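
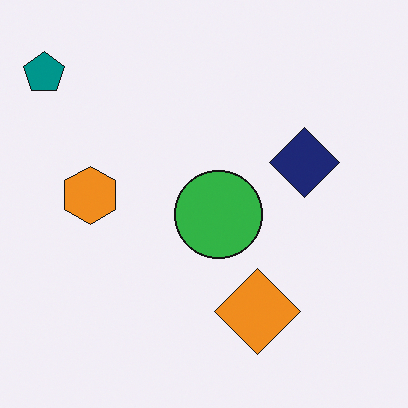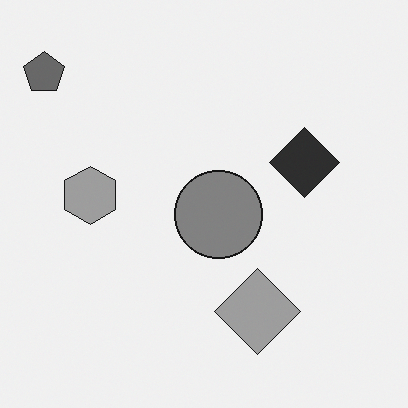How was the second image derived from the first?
Converted to grayscale.

All color is removed — every shape is now a shade of grey.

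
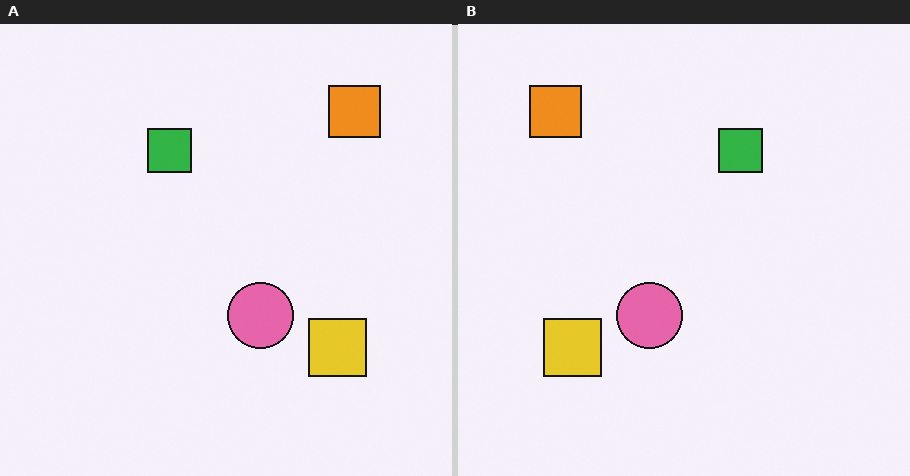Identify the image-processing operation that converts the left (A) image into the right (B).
The right (B) image is the left (A) flipped horizontally (left ↔ right).

The orange square is in the top-right of the left (A) image and the top-left of the right (B) — shapes on opposite sides of the vertical midline have swapped in a mirror flip.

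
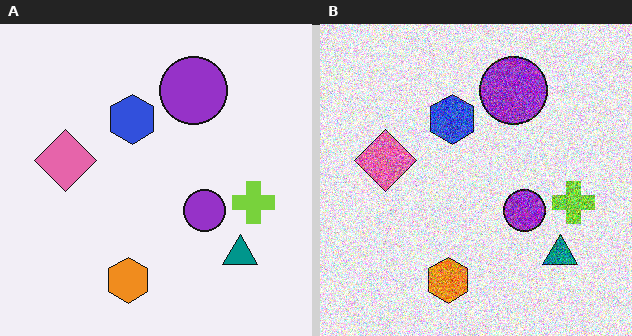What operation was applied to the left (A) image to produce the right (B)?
The image was degraded with heavy additive noise.

Random speckle covers the whole image, including the flat background.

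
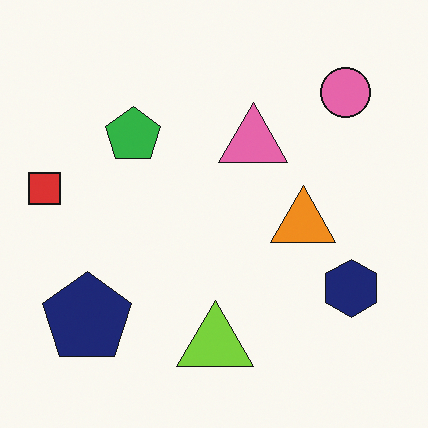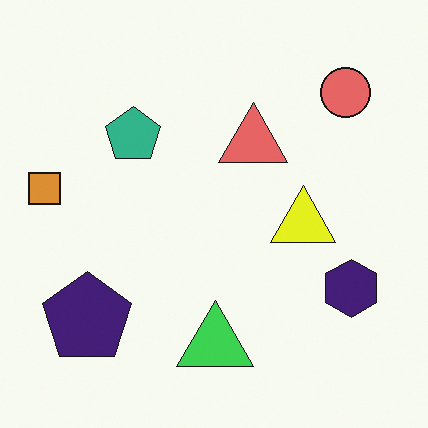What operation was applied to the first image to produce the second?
The second image is the first hue-shifted by a small amount.

Every shape's color has rotated by the same amount around the hue wheel — a uniform hue shift.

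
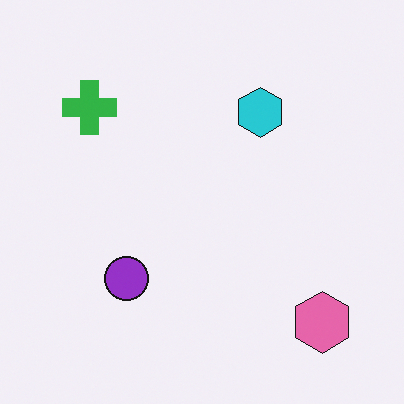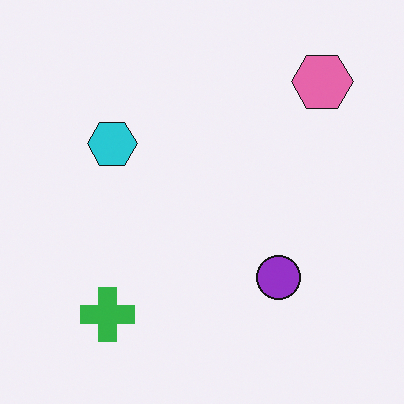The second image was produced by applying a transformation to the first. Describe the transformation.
Rotated 90° counter-clockwise.

The pink hexagon sits in the bottom-right of the first image and the top-right of the second — consistent with a whole-image 90° counter-clockwise rotation.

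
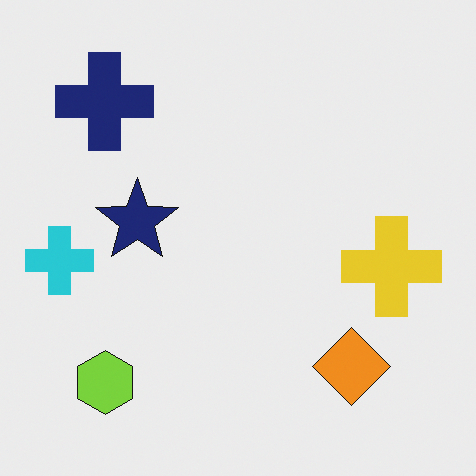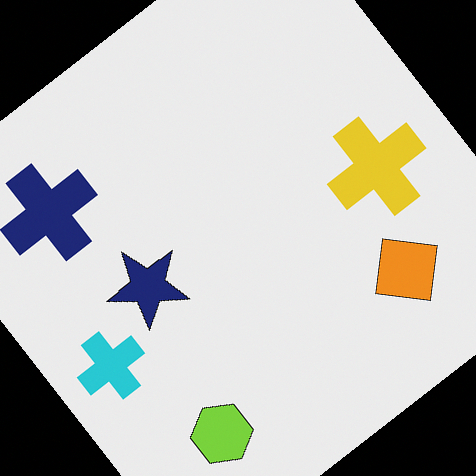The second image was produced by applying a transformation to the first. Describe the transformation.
The image was rotated counter-clockwise by a large amount — several tens of degrees.

Every shape is tilted by the same angle and the image corners show triangular fill wedges — a whole-image rotation by a non-right angle.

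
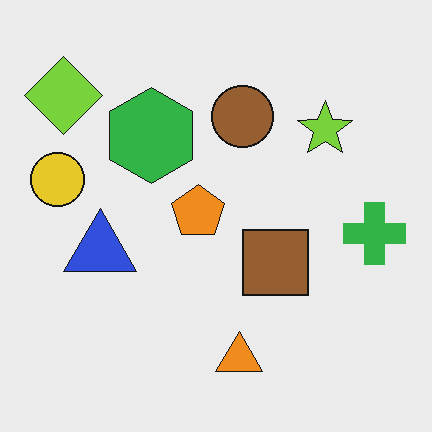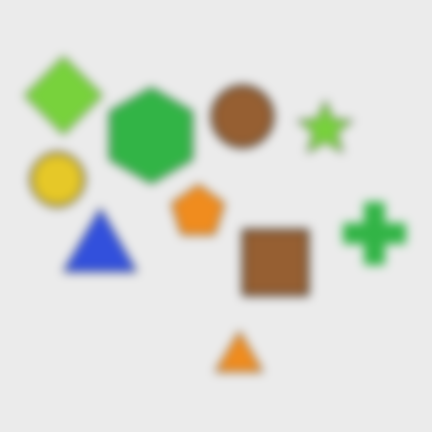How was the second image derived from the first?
The image was heavily blurred.

Shape edges and outlines are uniformly softened across the whole image.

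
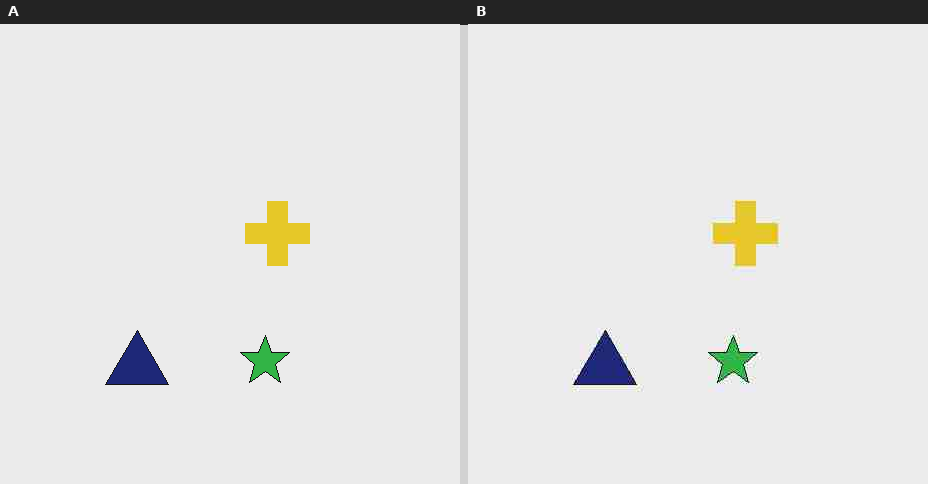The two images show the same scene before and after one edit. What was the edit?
It was degraded with heavy JPEG compression.

Blocky 8×8 compression artifacts appear around shape edges and the flat background shows ringing — characteristic JPEG degradation.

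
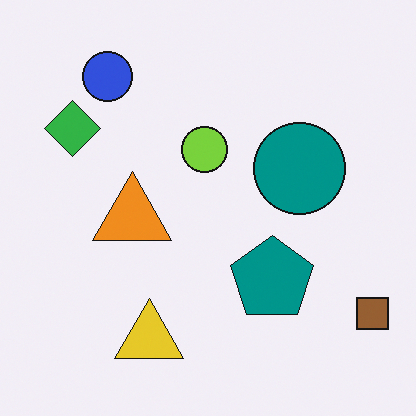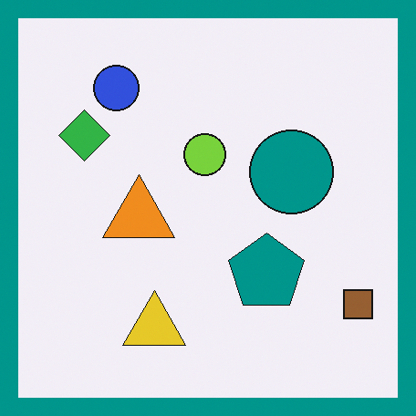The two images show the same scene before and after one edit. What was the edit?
The image was framed with a teal border.

A solid teal frame runs around the edge of the second image, with the content slightly shrunk inside it.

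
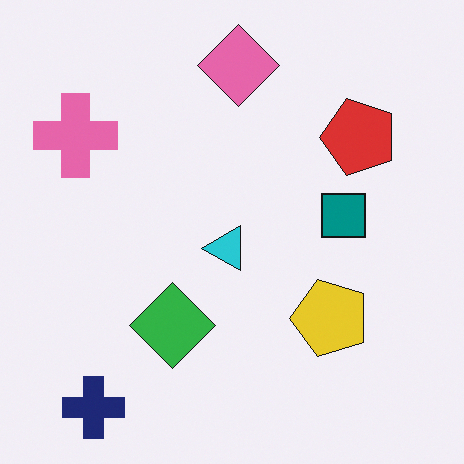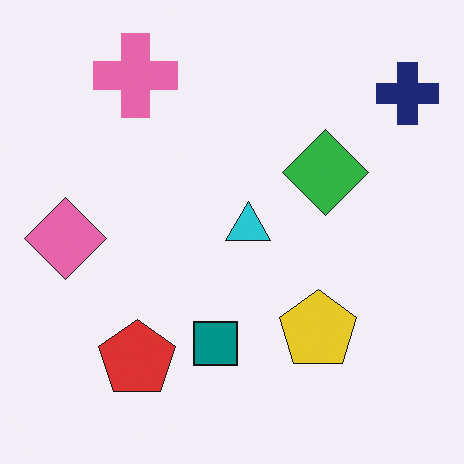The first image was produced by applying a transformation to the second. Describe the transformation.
The image was transposed (reflected across the top-left ↔ bottom-right diagonal).

Shapes have swapped their row and column positions — what was in the top-right is now in the bottom-left — a diagonal reflection.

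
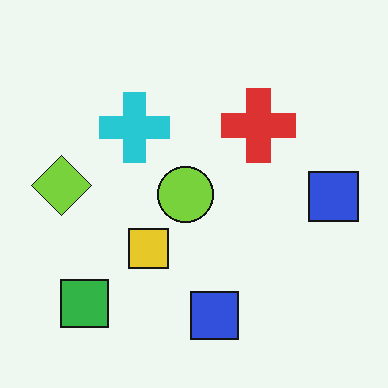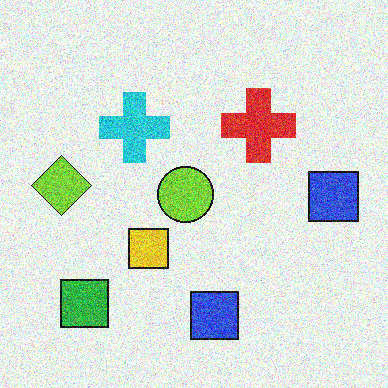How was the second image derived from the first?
This is the original image degraded with heavy additive noise.

Random speckle covers the whole image, including the flat background.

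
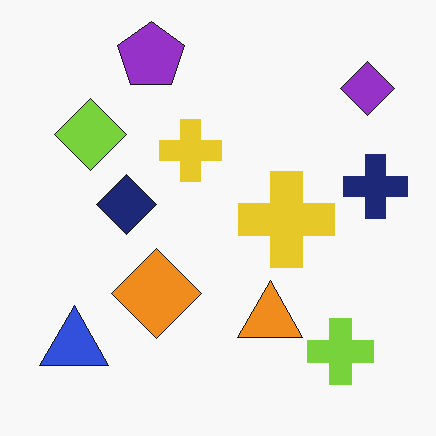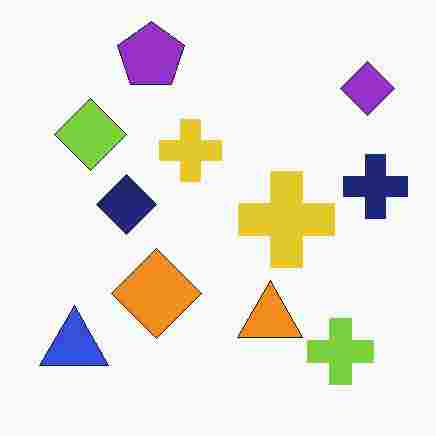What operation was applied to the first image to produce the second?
This is the original image degraded with heavy JPEG compression.

Blocky 8×8 compression artifacts appear around shape edges and the flat background shows ringing — characteristic JPEG degradation.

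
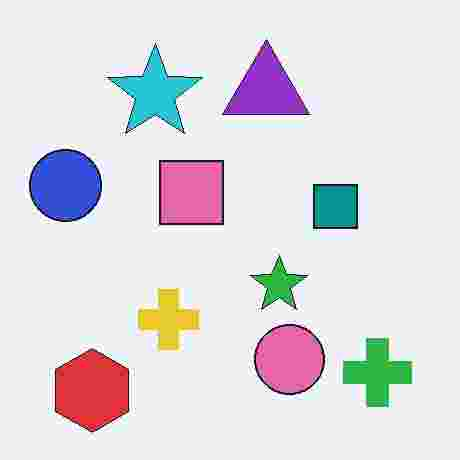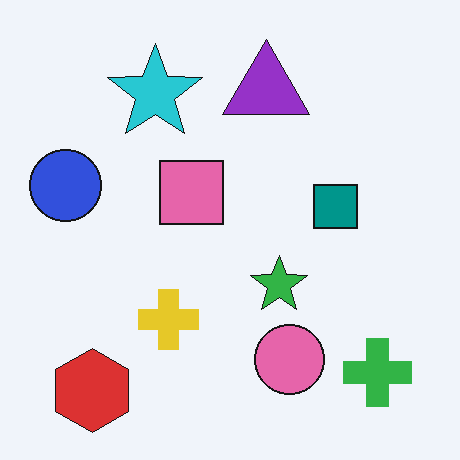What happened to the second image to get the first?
This is the original image heavily JPEG-compressed with obvious blocking artifacts.

Blocky 8×8 compression artifacts appear around shape edges and the flat background shows ringing — characteristic JPEG degradation.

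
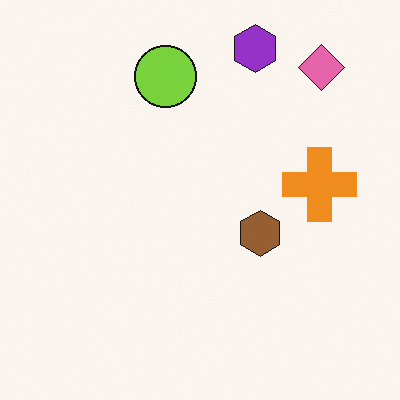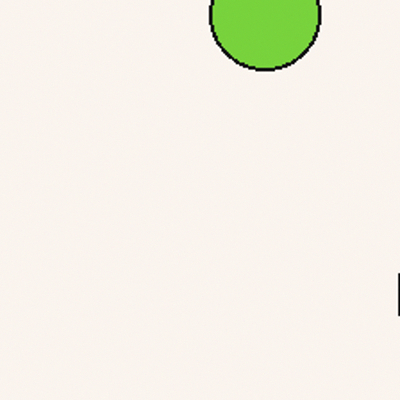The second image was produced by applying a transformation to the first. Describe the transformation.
The image was cropped to a noticeably smaller region and rescaled.

The visible shapes are larger and the field of view is narrower; shapes near the original edges may be partly or wholly outside the frame — a crop-and-rescale.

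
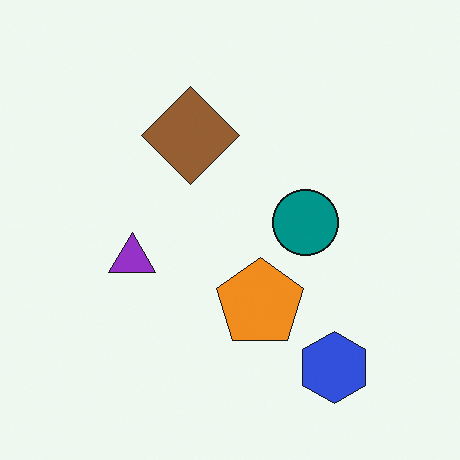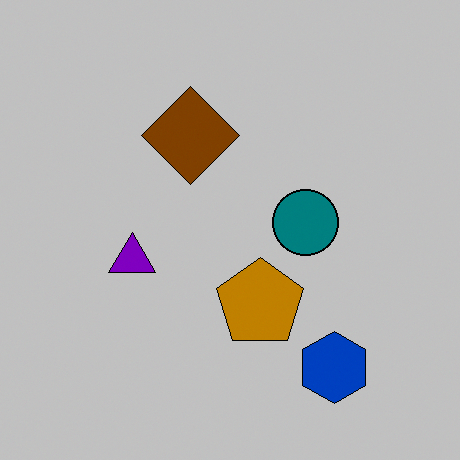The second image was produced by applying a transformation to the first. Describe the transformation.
The transformation is: aggressively posterized.

Each flat color has snapped to a coarser quantized level — most visibly, the near-white background has dropped to a flat grey.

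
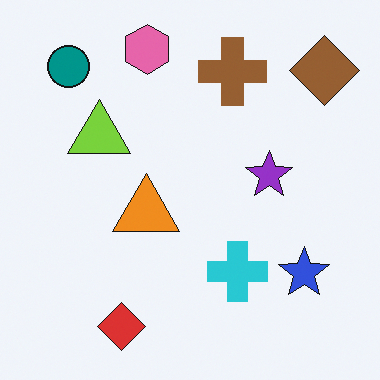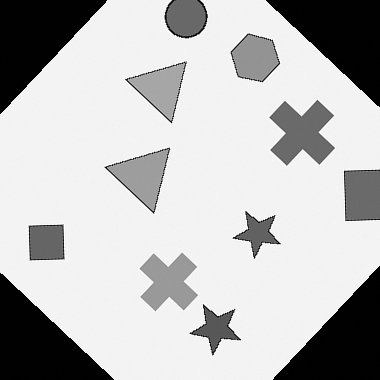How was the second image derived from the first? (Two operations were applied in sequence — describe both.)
The image was rotated clockwise by a large amount — several tens of degrees, then converted to grayscale.

Every shape is tilted by the same angle and the image corners show triangular fill wedges — a whole-image rotation by a non-right angle. All color is removed — every shape is now a shade of grey.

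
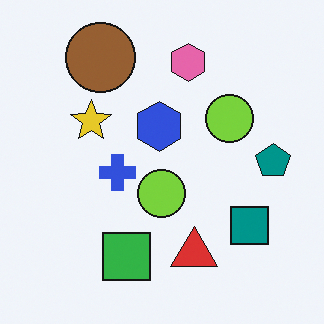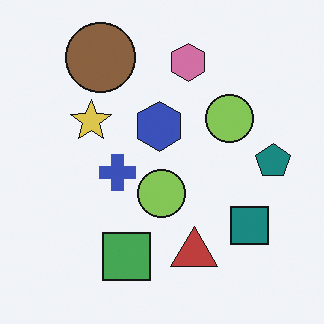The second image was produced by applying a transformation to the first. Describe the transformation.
It was slightly desaturated.

All colors are more muted and greyish — a global saturation change.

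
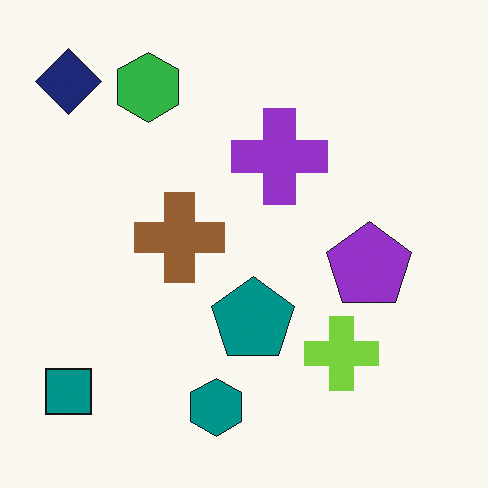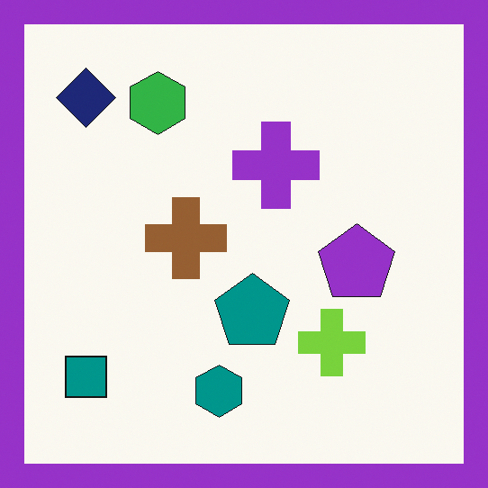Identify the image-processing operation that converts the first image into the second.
This is the original image framed with a purple border.

A solid purple frame runs around the edge of the second image, with the content slightly shrunk inside it.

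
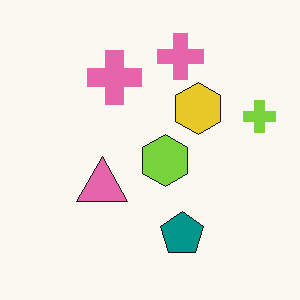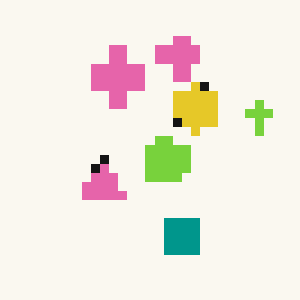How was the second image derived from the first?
The transformation is: heavily pixelated into large blocks.

Shapes are reduced to large square blocks; fine edges and outlines are lost — a downscale-then-upscale (mosaic) effect.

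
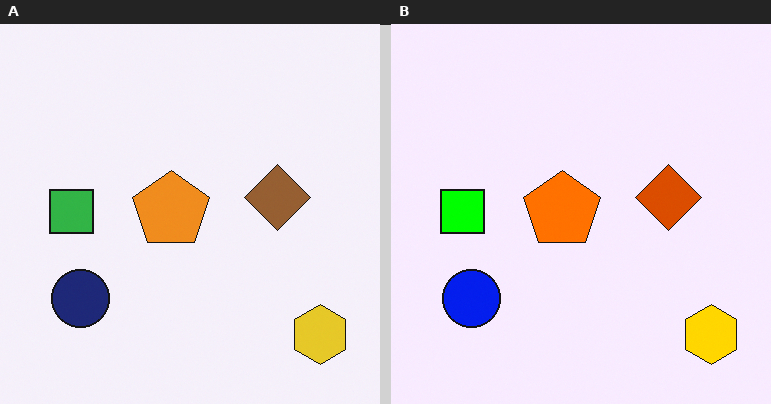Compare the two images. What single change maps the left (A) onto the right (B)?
The right (B) image is the left (A) heavily oversaturated.

All colors are more vivid — a global saturation change.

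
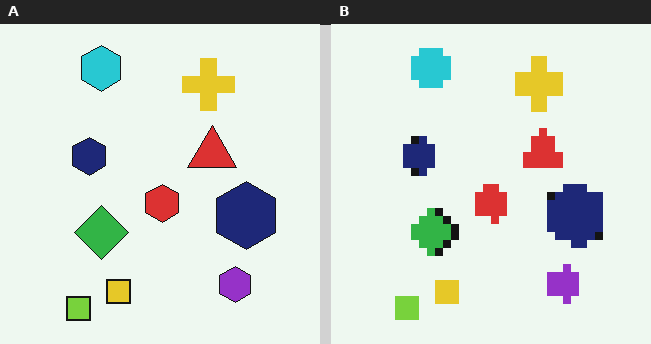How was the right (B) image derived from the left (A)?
Moderately pixelated.

Shapes are reduced to large square blocks; fine edges and outlines are lost — a downscale-then-upscale (mosaic) effect.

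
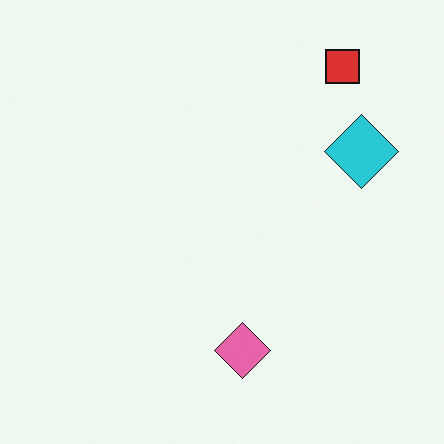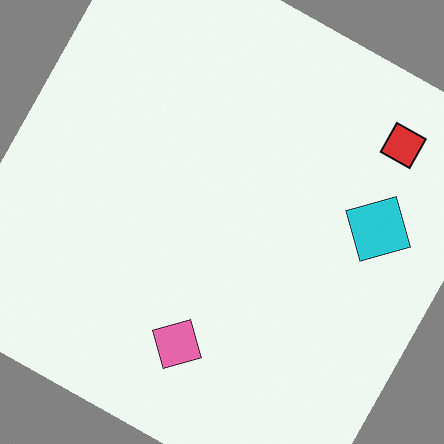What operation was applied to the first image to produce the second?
It was rotated clockwise by a clearly visible amount.

Every shape is tilted by the same angle and the image corners show triangular fill wedges — a whole-image rotation by a non-right angle.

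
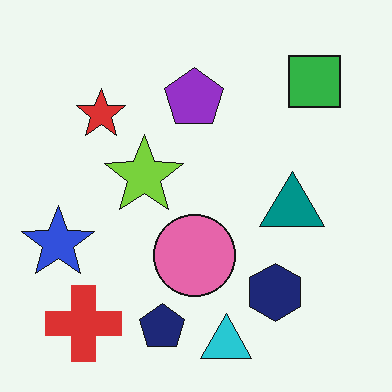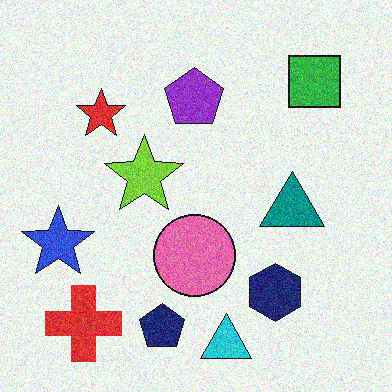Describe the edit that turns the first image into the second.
The transformation is: degraded with visible gaussian noise.

Random speckle covers the whole image, including the flat background.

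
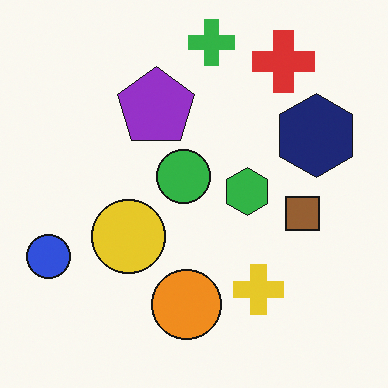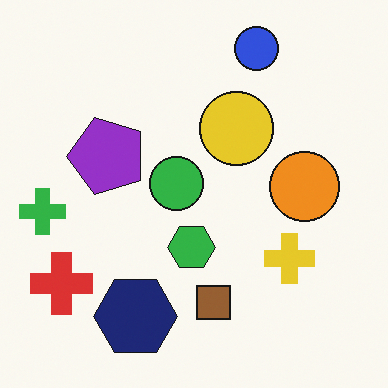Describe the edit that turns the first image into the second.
It was transposed (reflected across the top-left ↔ bottom-right diagonal).

Shapes have swapped their row and column positions — what was in the top-right is now in the bottom-left — a diagonal reflection.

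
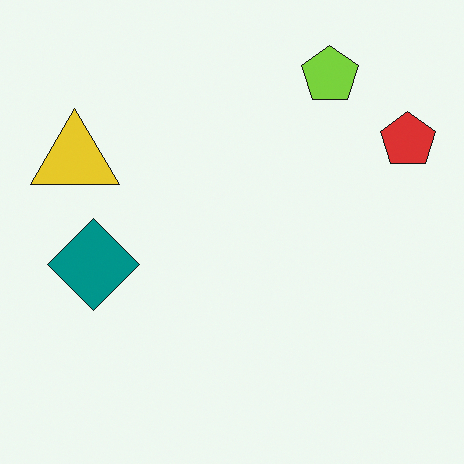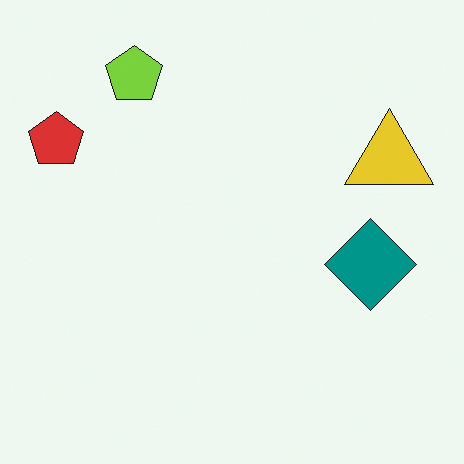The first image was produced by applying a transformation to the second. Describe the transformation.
It was flipped horizontally (left ↔ right).

The red pentagon is in the top-left of the second image and the top-right of the first — shapes on opposite sides of the vertical midline have swapped in a mirror flip.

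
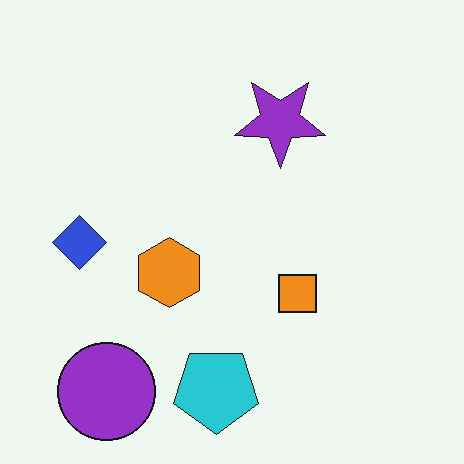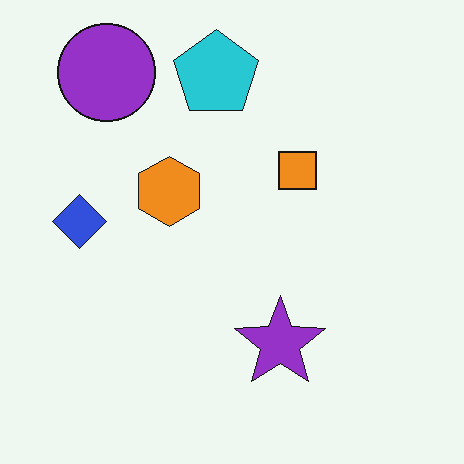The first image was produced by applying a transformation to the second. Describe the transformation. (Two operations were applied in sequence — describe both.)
Flipped vertically (top ↔ bottom), then given moderate JPEG compression.

The purple circle is in the top-left of the second image and the bottom-left of the first — shapes on opposite sides of the horizontal midline have swapped in a mirror flip. Blocky 8×8 compression artifacts appear around shape edges and the flat background shows ringing — characteristic JPEG degradation.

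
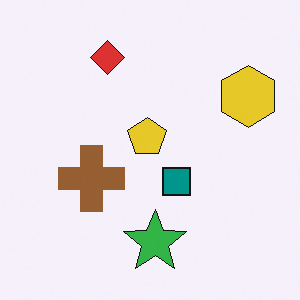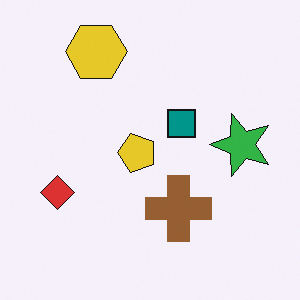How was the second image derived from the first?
The image was rotated 90° counter-clockwise.

The yellow hexagon sits in the top-right of the first image and the top-left of the second — consistent with a whole-image 90° counter-clockwise rotation.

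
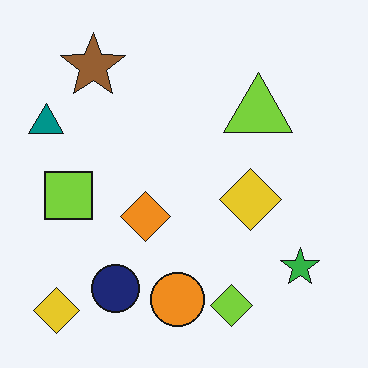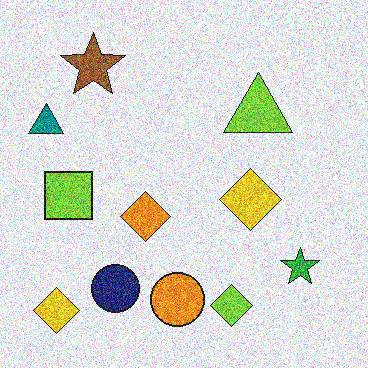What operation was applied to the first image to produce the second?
This is the original image degraded with heavy additive noise.

Random speckle covers the whole image, including the flat background.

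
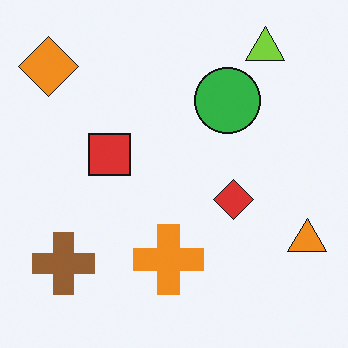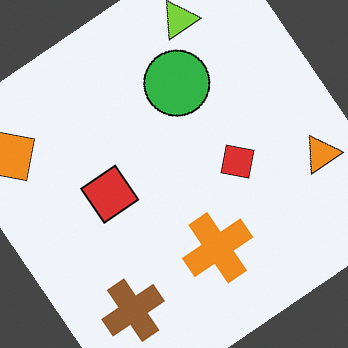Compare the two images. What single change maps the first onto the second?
The image was rotated counter-clockwise by a large amount — several tens of degrees.

Every shape is tilted by the same angle and the image corners show triangular fill wedges — a whole-image rotation by a non-right angle.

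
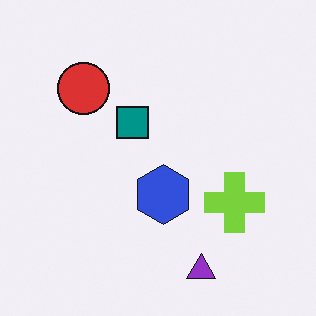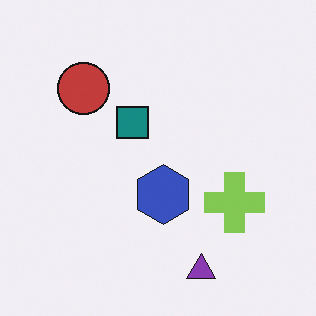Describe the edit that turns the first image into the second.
The transformation is: slightly desaturated.

All colors are more muted and greyish — a global saturation change.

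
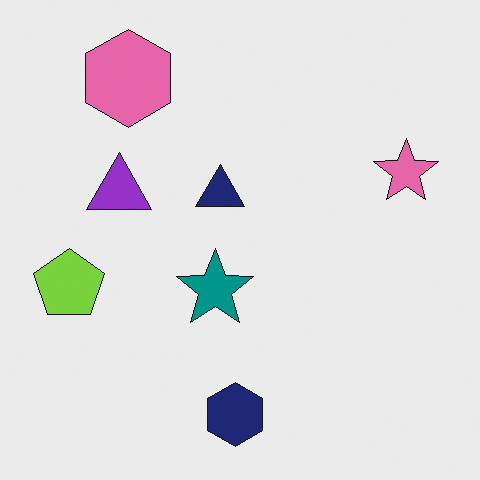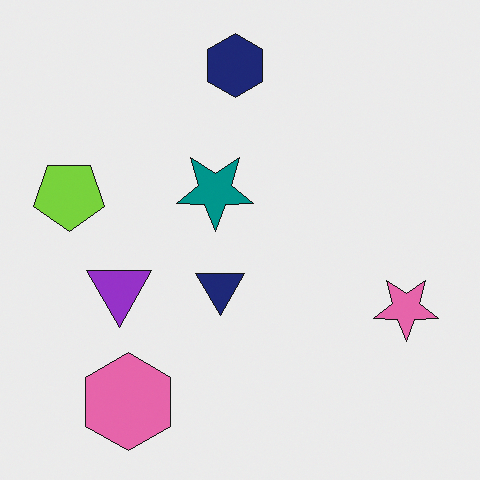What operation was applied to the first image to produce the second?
The image was flipped vertically (top ↔ bottom).

The navy hexagon is in the bottom of the first image and the top of the second — shapes on opposite sides of the horizontal midline have swapped in a mirror flip.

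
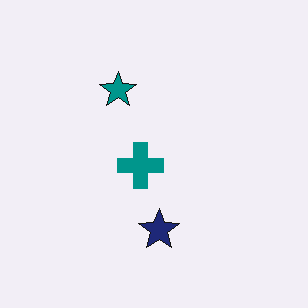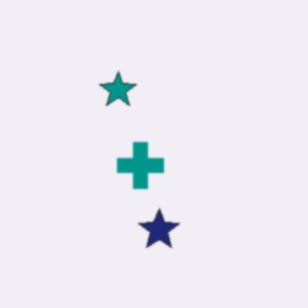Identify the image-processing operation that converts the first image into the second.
This is the original image given a subtle gaussian blur.

Shape edges and outlines are uniformly softened across the whole image.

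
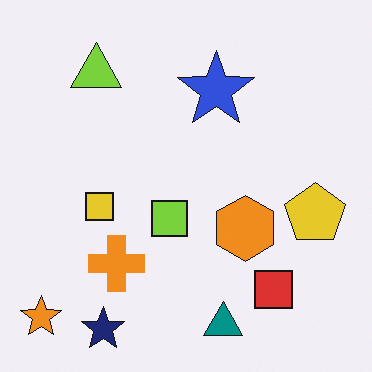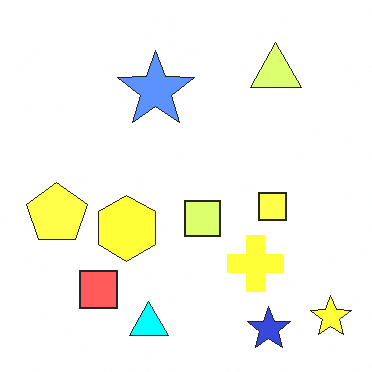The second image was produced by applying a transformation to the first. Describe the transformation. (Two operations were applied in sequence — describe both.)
The transformation is: flipped horizontally (left ↔ right), then noticeably brightened.

The orange star is in the bottom-left of the first image and the bottom-right of the second — shapes on opposite sides of the vertical midline have swapped in a mirror flip. Every pixel — background and shapes alike — is uniformly brightened.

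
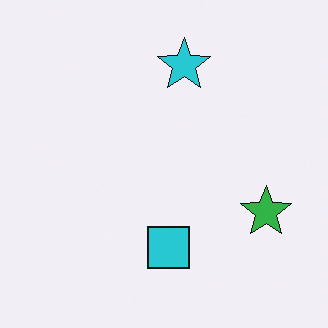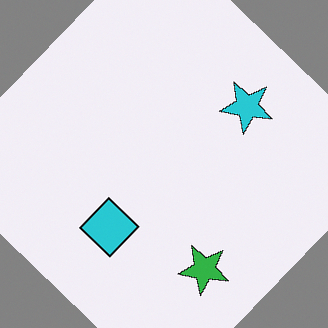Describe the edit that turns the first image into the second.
The second image is the first rotated clockwise by a large amount — several tens of degrees.

Every shape is tilted by the same angle and the image corners show triangular fill wedges — a whole-image rotation by a non-right angle.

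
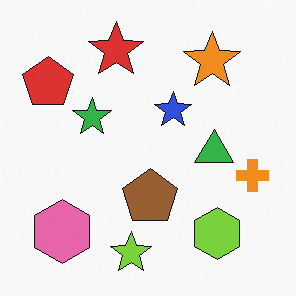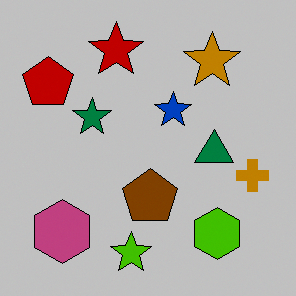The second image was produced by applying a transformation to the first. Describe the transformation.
This is the original image aggressively posterized.

Each flat color has snapped to a coarser quantized level — most visibly, the near-white background has dropped to a flat grey.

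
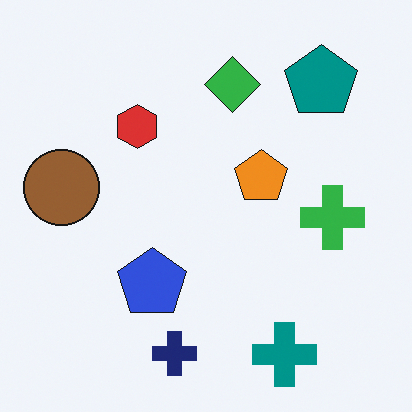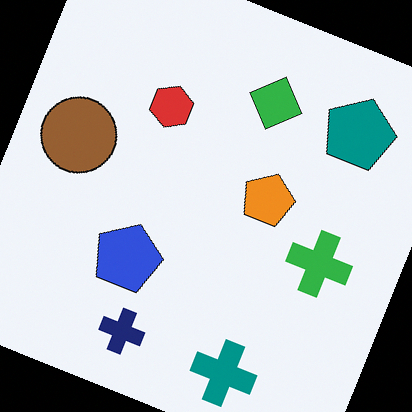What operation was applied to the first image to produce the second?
The transformation is: rotated clockwise by a moderate amount.

Every shape is tilted by the same angle and the image corners show triangular fill wedges — a whole-image rotation by a non-right angle.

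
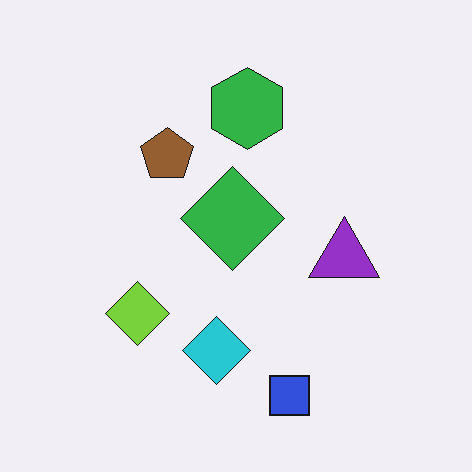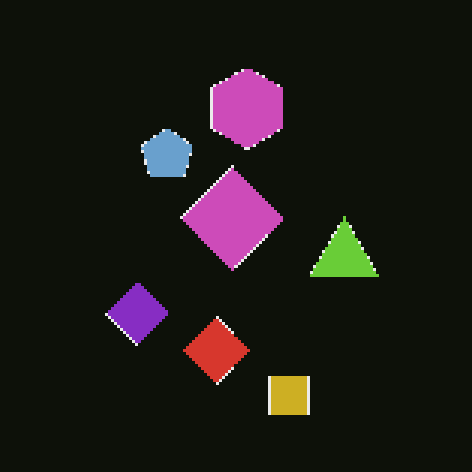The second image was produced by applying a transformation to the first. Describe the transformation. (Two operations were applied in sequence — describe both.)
Color-inverted (negative), then lightly pixelated (a mild mosaic effect).

The light background has become dark and every shape's color is its complement — a photographic negative. Shapes are reduced to large square blocks; fine edges and outlines are lost — a downscale-then-upscale (mosaic) effect.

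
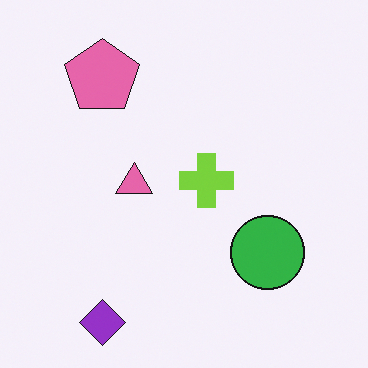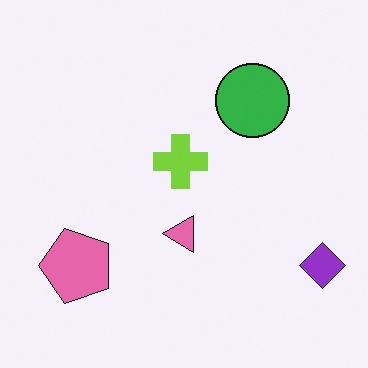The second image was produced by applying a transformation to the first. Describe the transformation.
This is the original image rotated 90° counter-clockwise.

The purple diamond sits in the bottom-left of the first image and the bottom-right of the second — consistent with a whole-image 90° counter-clockwise rotation.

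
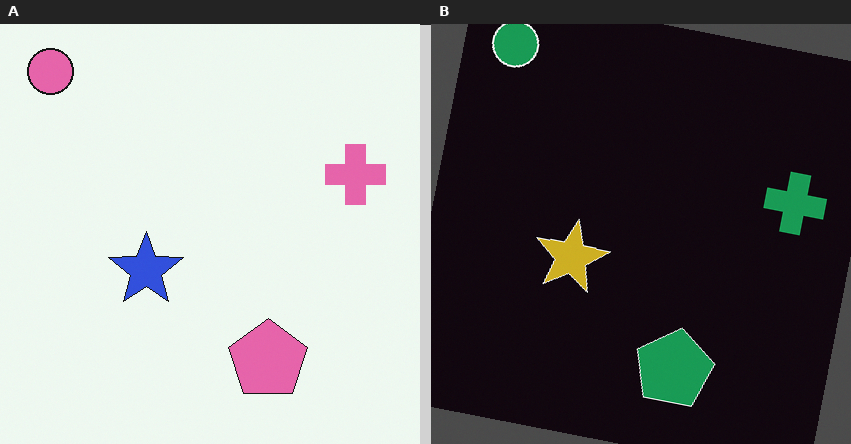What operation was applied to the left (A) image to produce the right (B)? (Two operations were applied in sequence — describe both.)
The image was rotated clockwise by a slight angle, then color-inverted (negative).

Every shape is tilted by the same angle and the image corners show triangular fill wedges — a whole-image rotation by a non-right angle. The light background has become dark and every shape's color is its complement — a photographic negative.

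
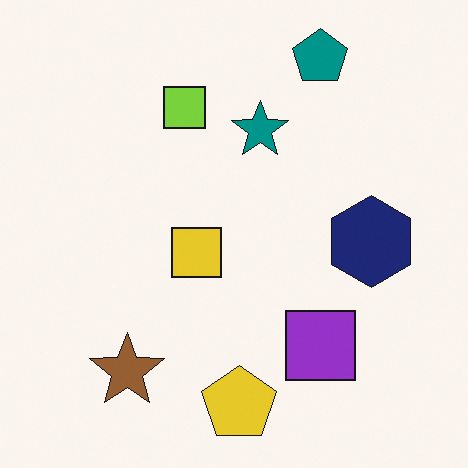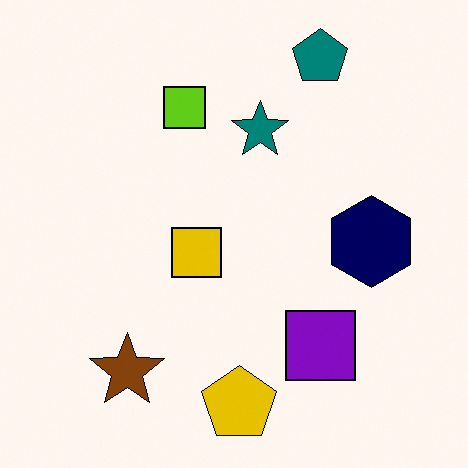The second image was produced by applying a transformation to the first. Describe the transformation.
The transformation is: given slightly increased contrast.

Tones are pushed away from mid-grey across the whole image — a global contrast change.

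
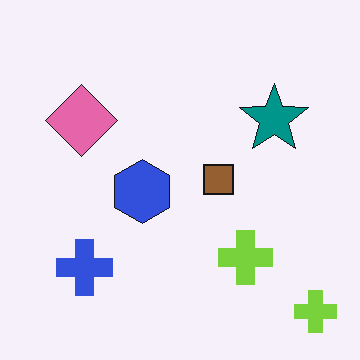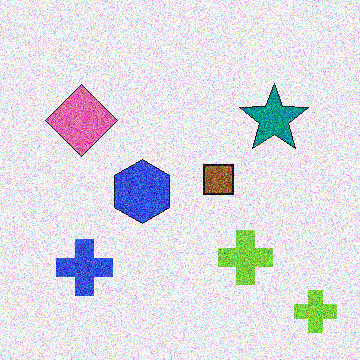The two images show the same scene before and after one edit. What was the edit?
The second image is the first degraded with a thick layer of grain.

Random speckle covers the whole image, including the flat background.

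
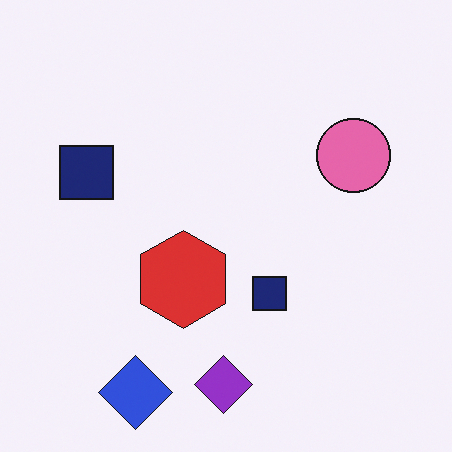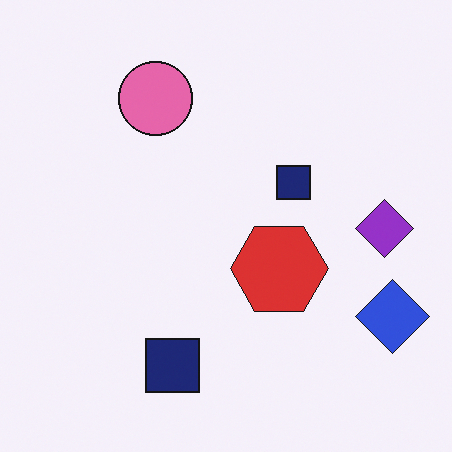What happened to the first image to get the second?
It was rotated 90° counter-clockwise.

The blue diamond sits in the bottom-left of the first image and the bottom-right of the second — consistent with a whole-image 90° counter-clockwise rotation.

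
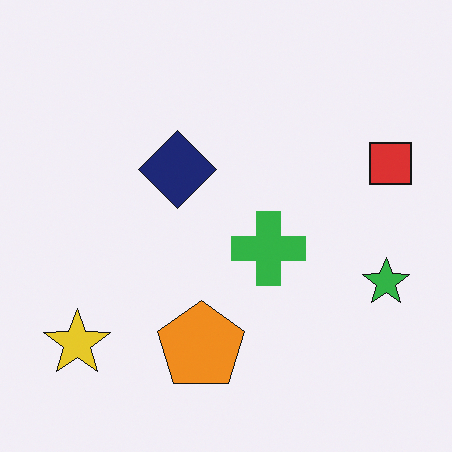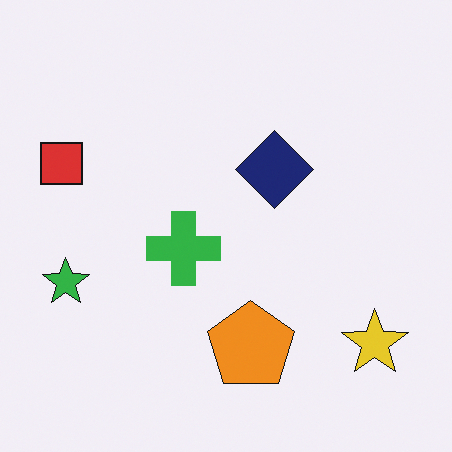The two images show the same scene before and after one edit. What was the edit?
This is the original image flipped horizontally (left ↔ right).

The red square is in the right of the first image and the left of the second — shapes on opposite sides of the vertical midline have swapped in a mirror flip.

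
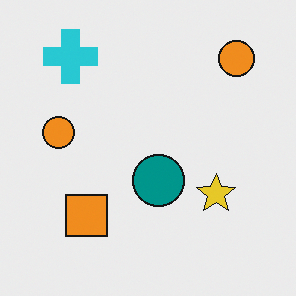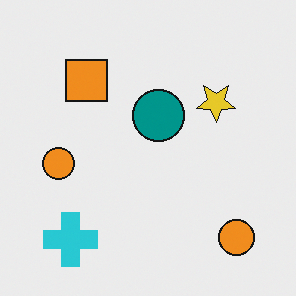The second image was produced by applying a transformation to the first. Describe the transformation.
Flipped vertically (top ↔ bottom).

The cyan cross is in the top-left of the first image and the bottom-left of the second — shapes on opposite sides of the horizontal midline have swapped in a mirror flip.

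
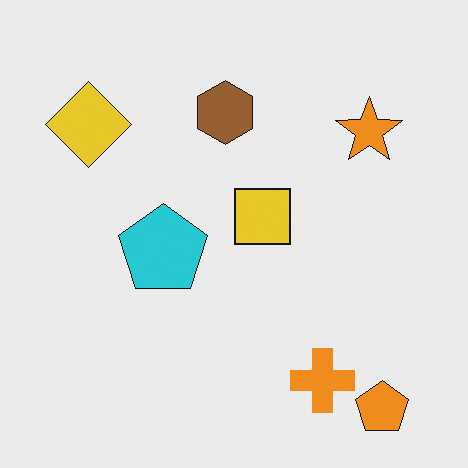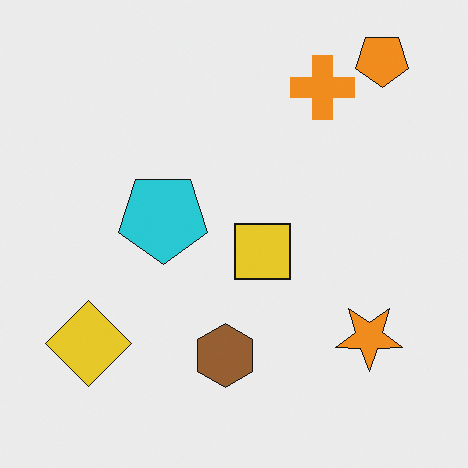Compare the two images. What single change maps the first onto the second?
It was flipped vertically (top ↔ bottom).

The orange pentagon is in the bottom-right of the first image and the top-right of the second — shapes on opposite sides of the horizontal midline have swapped in a mirror flip.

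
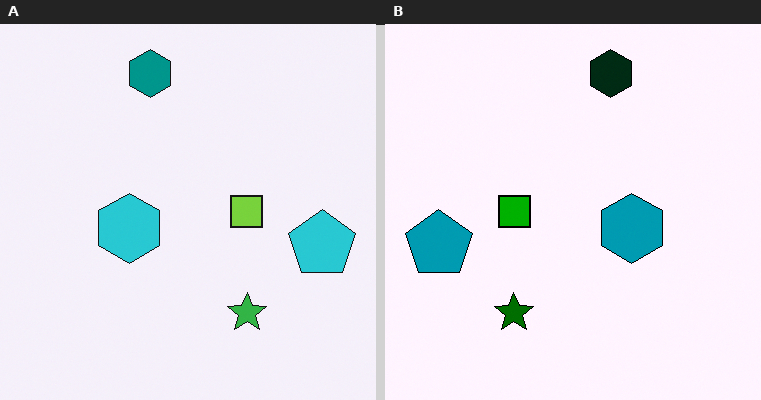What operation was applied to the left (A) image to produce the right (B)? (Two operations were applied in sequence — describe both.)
It was flipped horizontally (left ↔ right), then given much higher contrast.

The cyan pentagon is in the right of the left (A) image and the left of the right (B) — shapes on opposite sides of the vertical midline have swapped in a mirror flip. Tones are pushed away from mid-grey across the whole image — a global contrast change.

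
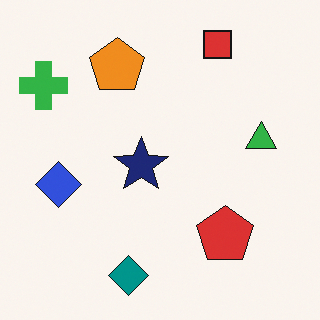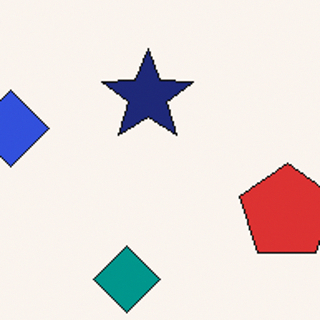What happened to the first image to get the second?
The transformation is: cropped tightly and scaled back up.

The visible shapes are larger and the field of view is narrower; shapes near the original edges may be partly or wholly outside the frame — a crop-and-rescale.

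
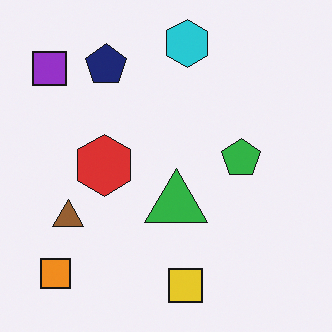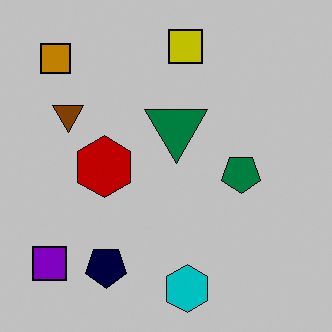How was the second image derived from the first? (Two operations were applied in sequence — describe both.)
The second image is the first flipped vertically (top ↔ bottom), then aggressively posterized.

The cyan hexagon is in the top of the first image and the bottom of the second — shapes on opposite sides of the horizontal midline have swapped in a mirror flip. Each flat color has snapped to a coarser quantized level — most visibly, the near-white background has dropped to a flat grey.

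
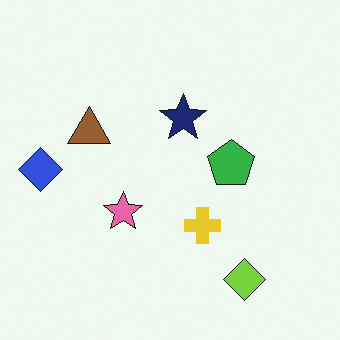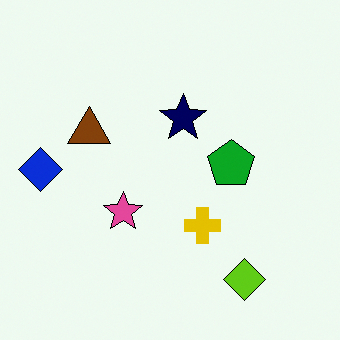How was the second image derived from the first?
This is the original image given slightly increased contrast.

Tones are pushed away from mid-grey across the whole image — a global contrast change.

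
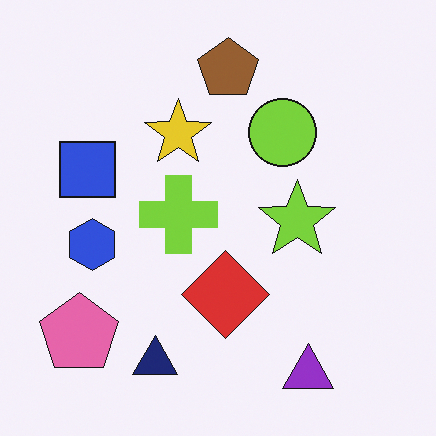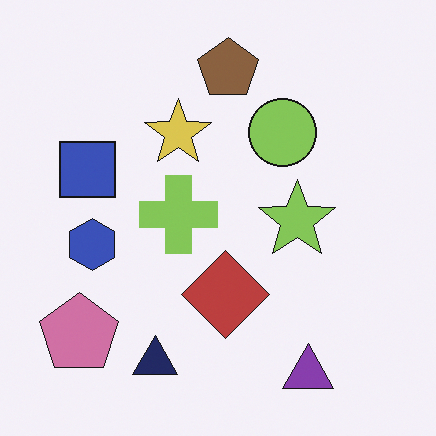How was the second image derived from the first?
It was slightly desaturated.

All colors are more muted and greyish — a global saturation change.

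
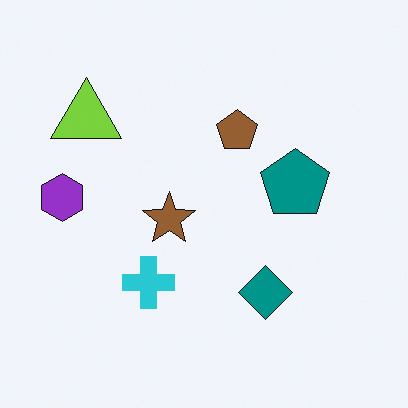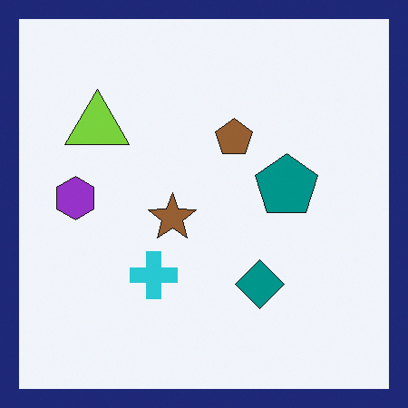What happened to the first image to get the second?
It was framed with a navy border.

A solid navy frame runs around the edge of the second image, with the content slightly shrunk inside it.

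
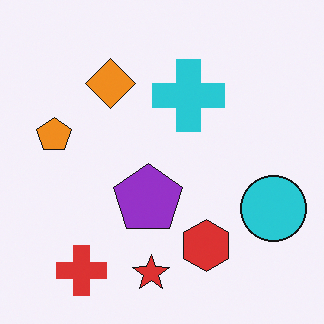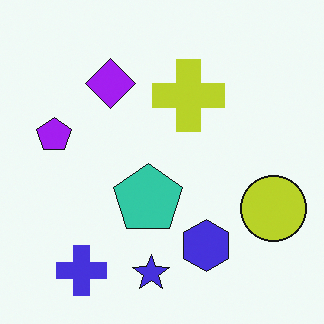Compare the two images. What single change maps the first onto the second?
The second image is the first hue-shifted by a large amount.

Every shape's color has rotated by the same amount around the hue wheel — a uniform hue shift.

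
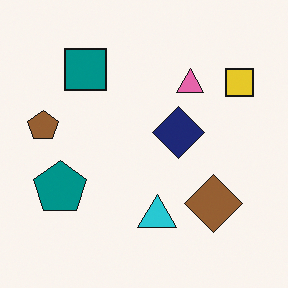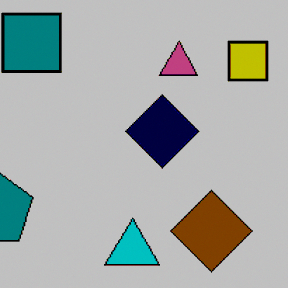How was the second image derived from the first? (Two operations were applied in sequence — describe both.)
The second image is the first cropped to a modestly smaller region and rescaled, then aggressively posterized.

The visible shapes are larger and the field of view is narrower; shapes near the original edges may be partly or wholly outside the frame — a crop-and-rescale. Each flat color has snapped to a coarser quantized level — most visibly, the near-white background has dropped to a flat grey.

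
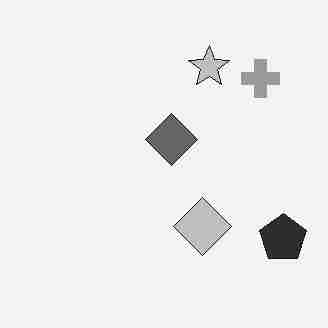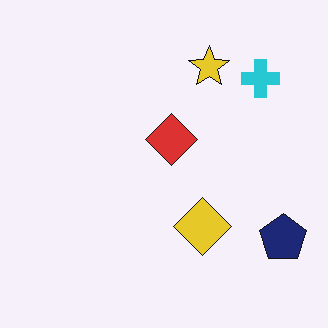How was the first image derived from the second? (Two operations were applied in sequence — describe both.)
This is the original image converted to grayscale, then degraded with heavy JPEG compression.

All color is removed — every shape is now a shade of grey. Blocky 8×8 compression artifacts appear around shape edges and the flat background shows ringing — characteristic JPEG degradation.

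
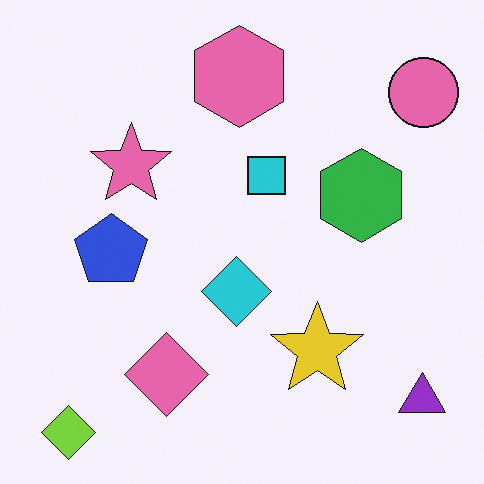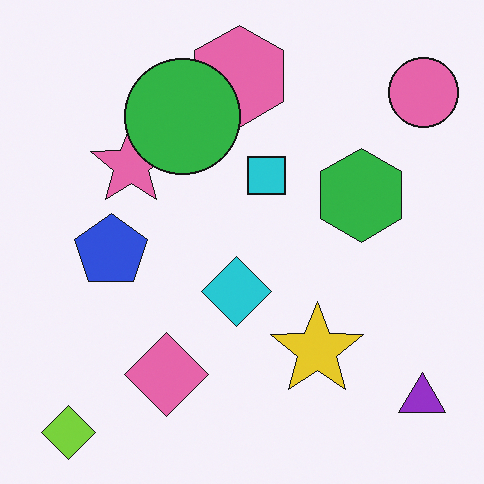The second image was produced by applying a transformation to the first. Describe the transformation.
The transformation is: overlaid with an additional green circle.

A green circle appears in the second image that is absent from the first.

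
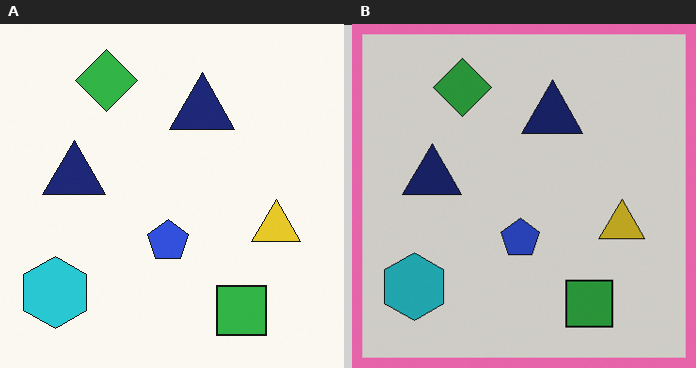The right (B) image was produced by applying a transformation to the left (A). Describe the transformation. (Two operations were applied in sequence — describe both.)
This is the original image slightly darkened, then framed with a pink border.

Every pixel — background and shapes alike — is uniformly darkened. A solid pink frame runs around the edge of the right (B) image, with the content slightly shrunk inside it.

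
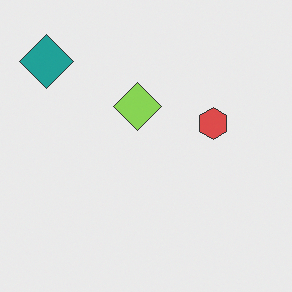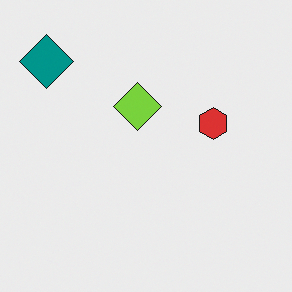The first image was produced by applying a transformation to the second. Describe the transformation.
The image was given slightly reduced contrast.

Tones are pushed toward mid-grey across the whole image — a global contrast change.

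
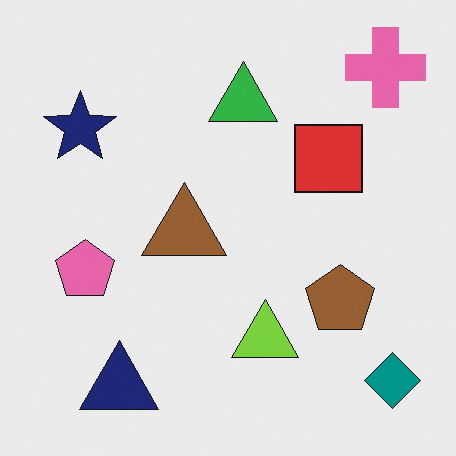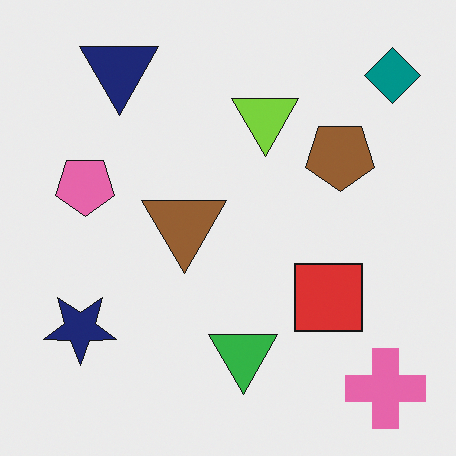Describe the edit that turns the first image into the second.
Flipped vertically (top ↔ bottom).

The pink cross is in the top-right of the first image and the bottom-right of the second — shapes on opposite sides of the horizontal midline have swapped in a mirror flip.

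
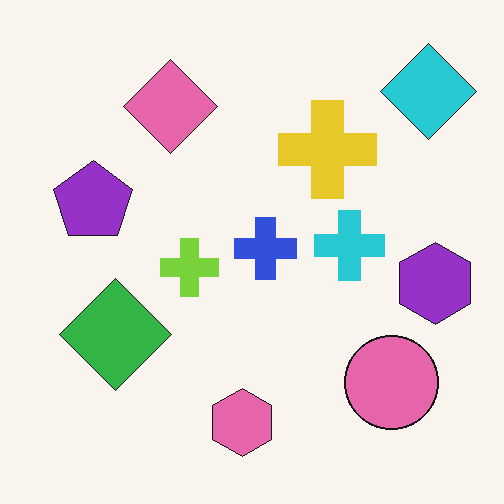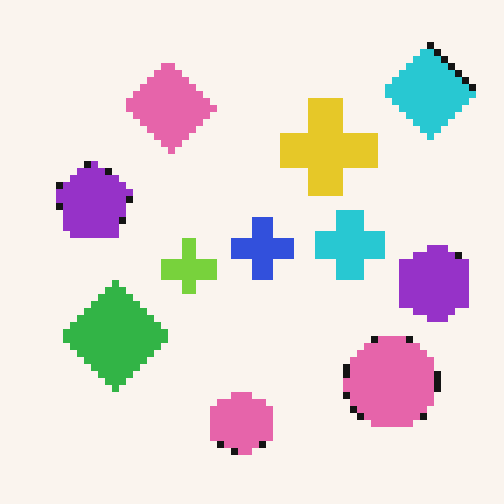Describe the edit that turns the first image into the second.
The transformation is: pixelated into visible square blocks.

Shapes are reduced to large square blocks; fine edges and outlines are lost — a downscale-then-upscale (mosaic) effect.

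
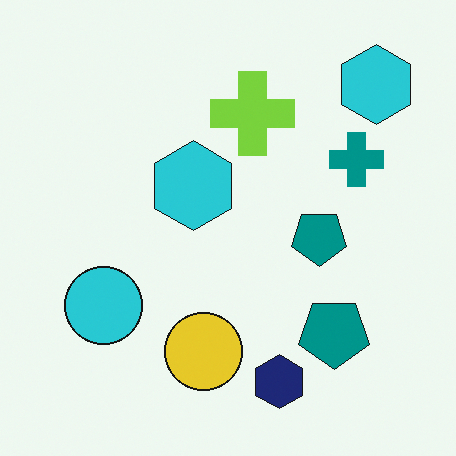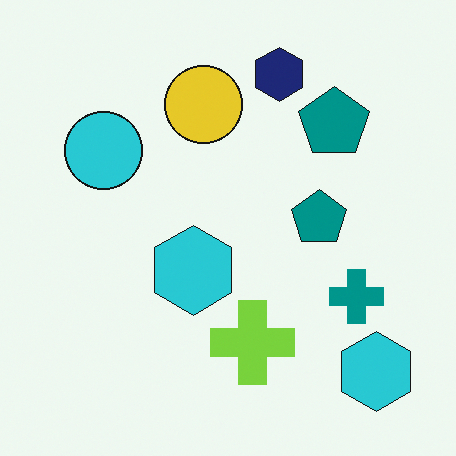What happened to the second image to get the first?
It was flipped vertically (top ↔ bottom).

The navy hexagon is in the top of the second image and the bottom of the first — shapes on opposite sides of the horizontal midline have swapped in a mirror flip.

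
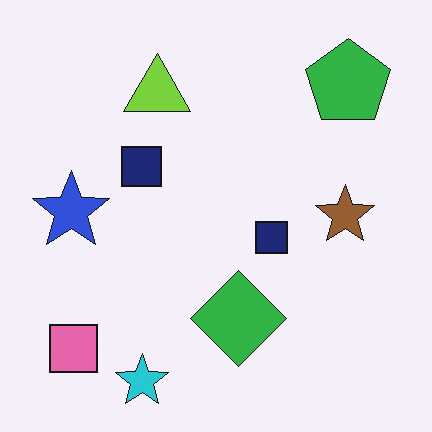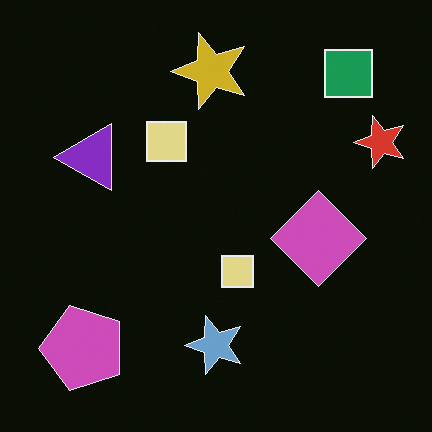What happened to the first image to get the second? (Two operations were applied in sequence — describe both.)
The image was color-inverted (negative), then transposed (reflected across the top-left ↔ bottom-right diagonal).

The light background has become dark and every shape's color is its complement — a photographic negative. Shapes have swapped their row and column positions — what was in the top-right is now in the bottom-left — a diagonal reflection.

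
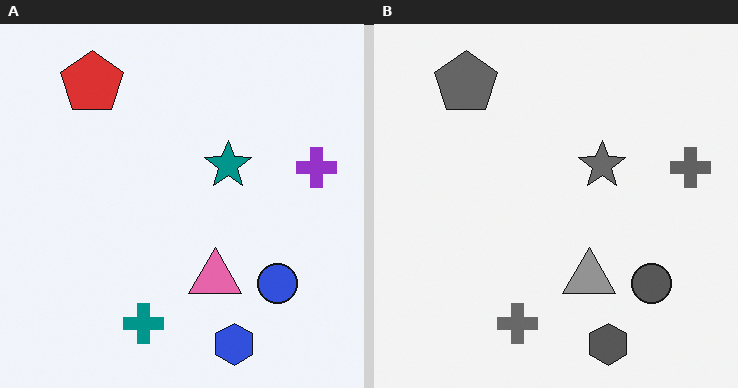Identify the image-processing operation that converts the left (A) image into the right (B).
The image was converted to grayscale.

All color is removed — every shape is now a shade of grey.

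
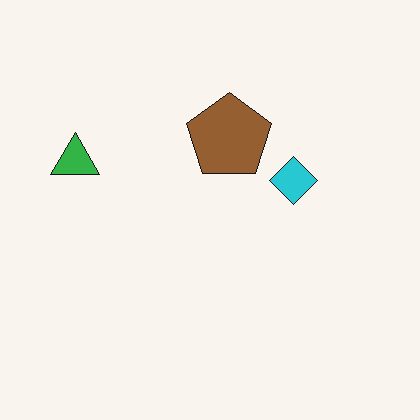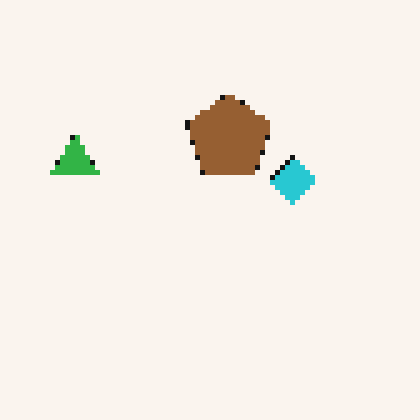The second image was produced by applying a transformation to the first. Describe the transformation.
The image was mildly pixelated.

Shapes are reduced to large square blocks; fine edges and outlines are lost — a downscale-then-upscale (mosaic) effect.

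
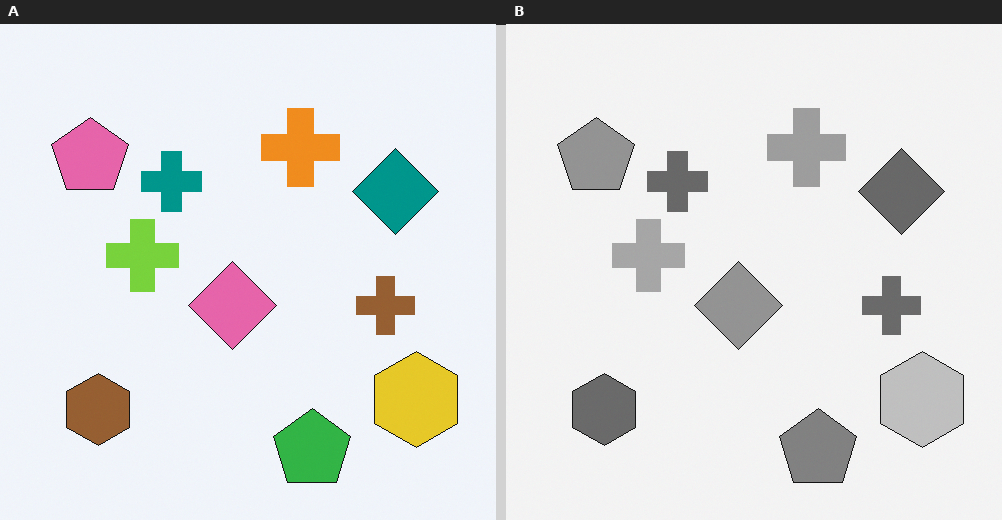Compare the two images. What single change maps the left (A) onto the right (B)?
The transformation is: converted to grayscale.

All color is removed — every shape is now a shade of grey.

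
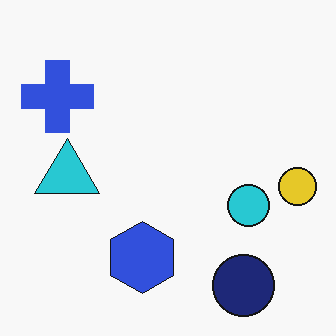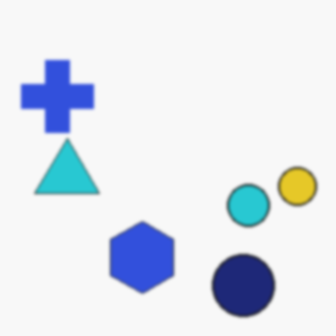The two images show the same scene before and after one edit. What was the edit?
It was given a subtle gaussian blur.

Shape edges and outlines are uniformly softened across the whole image.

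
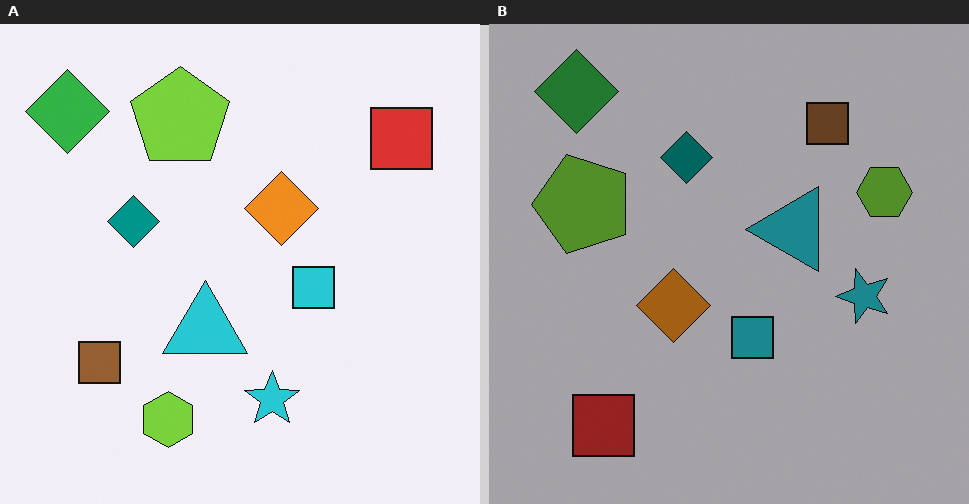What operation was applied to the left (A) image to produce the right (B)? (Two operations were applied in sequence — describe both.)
The right (B) image is the left (A) darkened a lot, then transposed (reflected across the top-left ↔ bottom-right diagonal).

Every pixel — background and shapes alike — is uniformly darkened. Shapes have swapped their row and column positions — what was in the top-right is now in the bottom-left — a diagonal reflection.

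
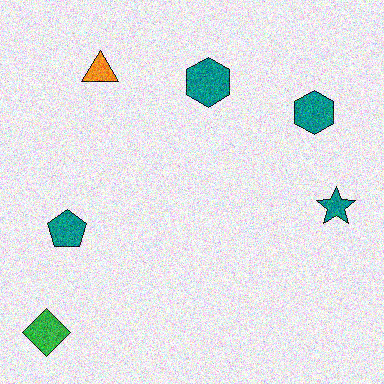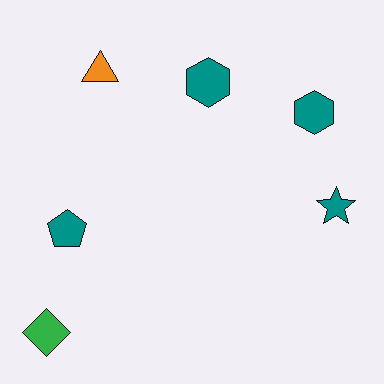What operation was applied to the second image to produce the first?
The image was degraded with heavy additive noise.

Random speckle covers the whole image, including the flat background.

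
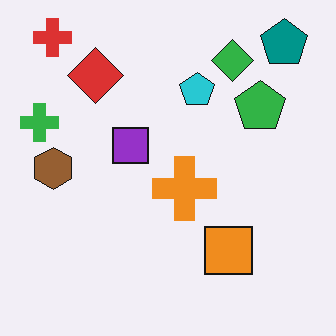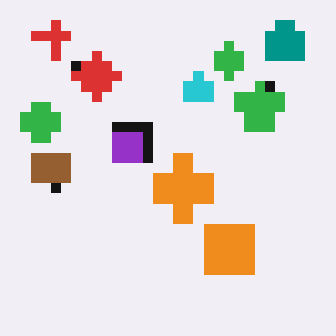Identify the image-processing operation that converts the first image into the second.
This is the original image coarsely pixelated.

Shapes are reduced to large square blocks; fine edges and outlines are lost — a downscale-then-upscale (mosaic) effect.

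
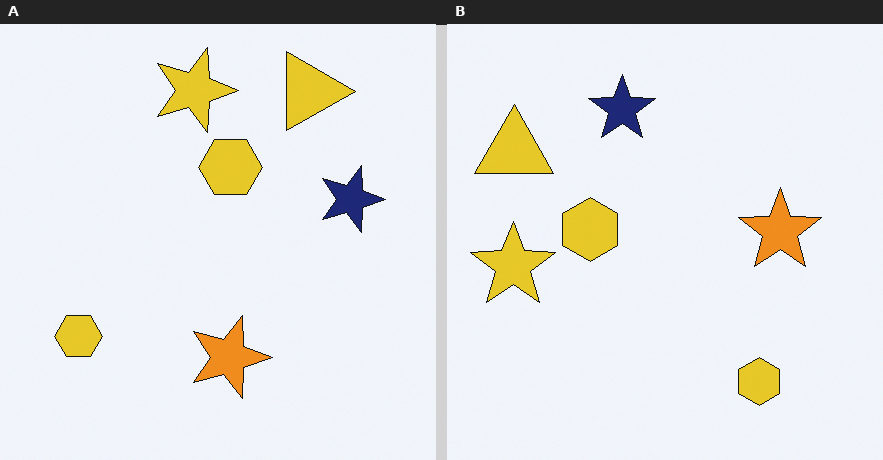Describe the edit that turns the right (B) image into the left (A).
The image was rotated 90° clockwise.

The yellow triangle sits in the top-left of the right (B) image and the top-right of the left (A) — consistent with a whole-image 90° clockwise rotation.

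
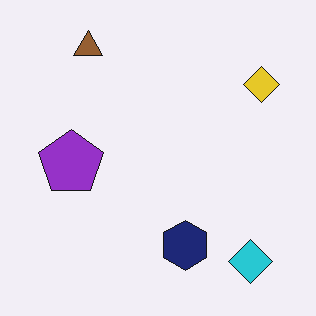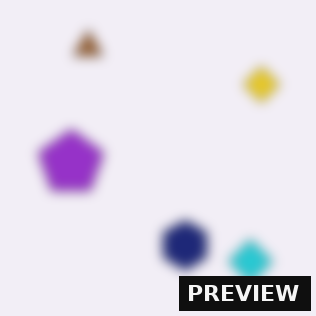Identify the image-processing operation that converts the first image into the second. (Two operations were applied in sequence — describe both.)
The second image is the first strongly gaussian-blurred, then watermarked with the text "PREVIEW" in the lower-right corner.

Shape edges and outlines are uniformly softened across the whole image. A dark label reading "PREVIEW" appears in the lower-right corner.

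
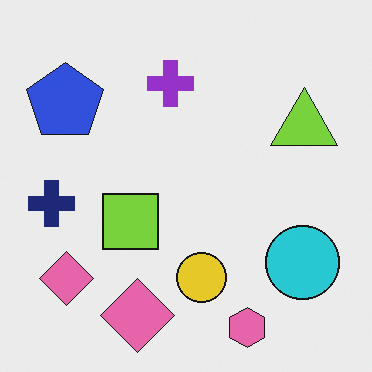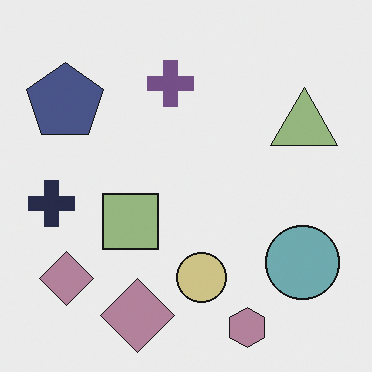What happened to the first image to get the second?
It was made much more muted (saturation change).

All colors are more muted and greyish — a global saturation change.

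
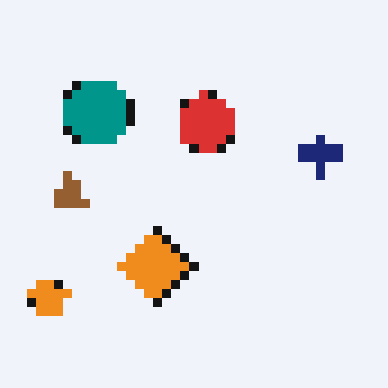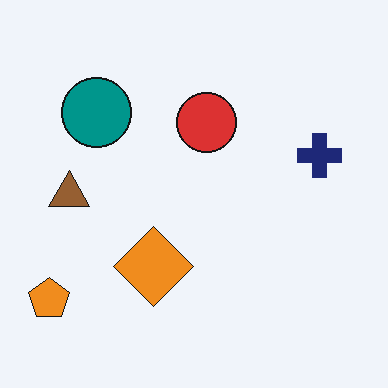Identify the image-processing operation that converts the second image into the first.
The first image is the second coarsely pixelated.

Shapes are reduced to large square blocks; fine edges and outlines are lost — a downscale-then-upscale (mosaic) effect.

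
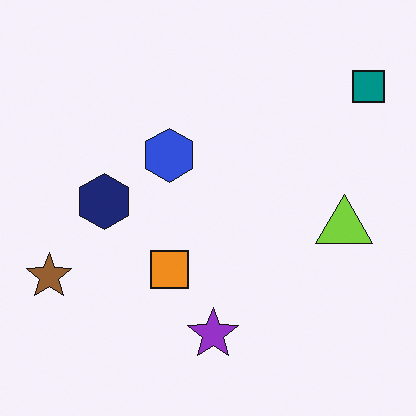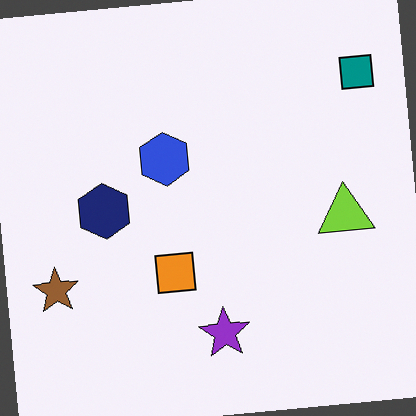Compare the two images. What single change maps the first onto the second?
It was rotated counter-clockwise by a small amount.

Every shape is tilted by the same angle and the image corners show triangular fill wedges — a whole-image rotation by a non-right angle.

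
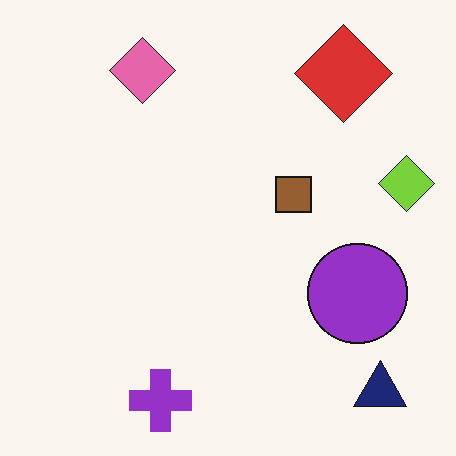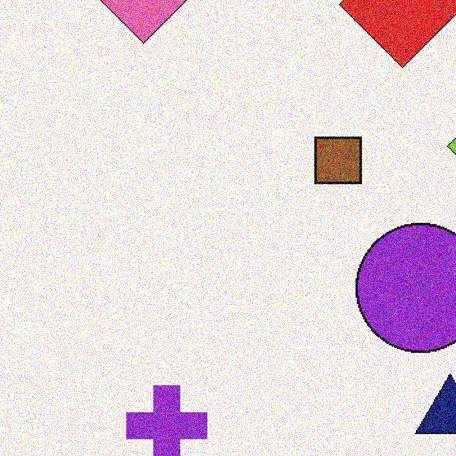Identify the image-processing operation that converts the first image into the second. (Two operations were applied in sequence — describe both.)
This is the original image cropped to a modestly smaller region and rescaled, then degraded with visible gaussian noise.

The visible shapes are larger and the field of view is narrower; shapes near the original edges may be partly or wholly outside the frame — a crop-and-rescale. Random speckle covers the whole image, including the flat background.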